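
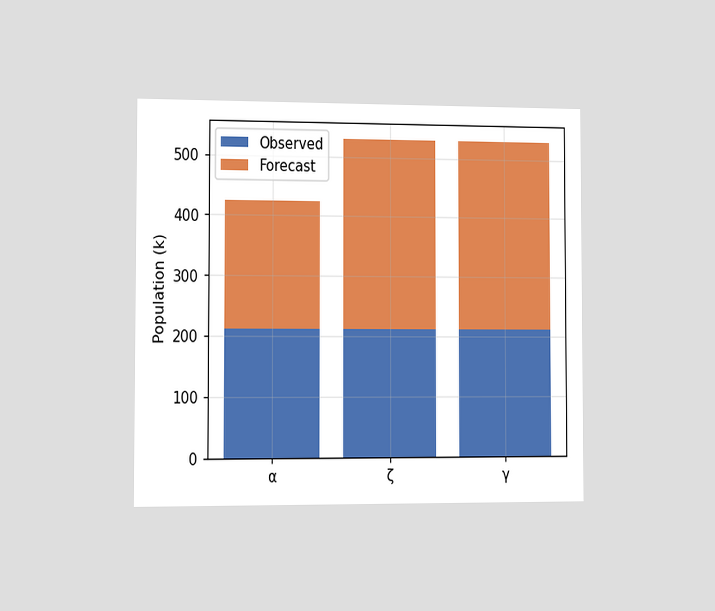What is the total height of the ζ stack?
530k

The chart is viewed slightly from the left. The ζ stack's top reaches 530k on the y-axis.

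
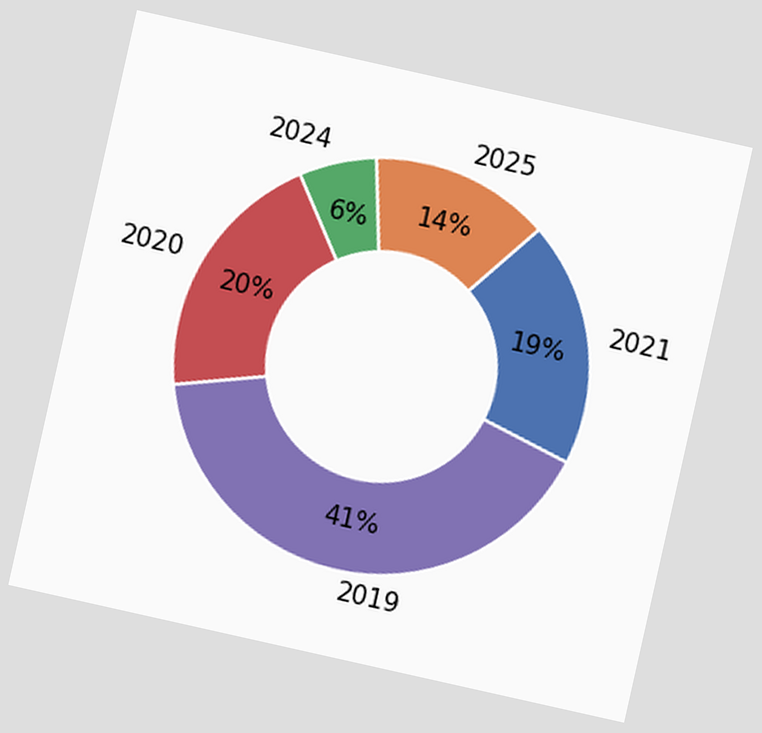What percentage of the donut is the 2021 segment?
The chart is tilted about 13° clockwise. The 2021 segment takes up 19% of the ring.

19%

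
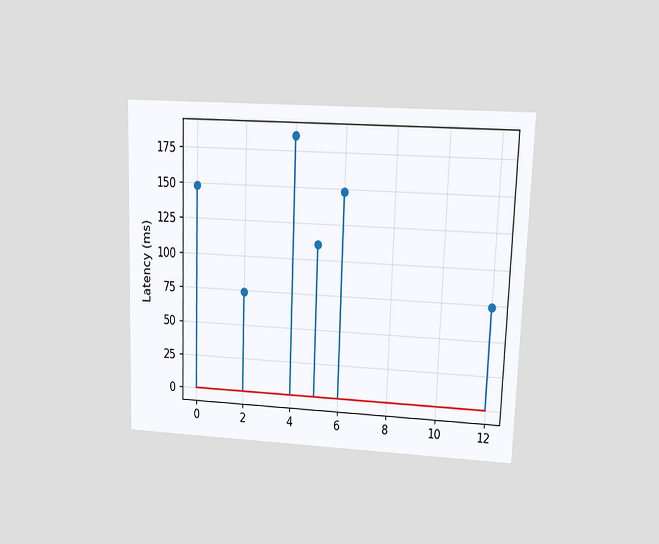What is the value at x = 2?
74ms

The chart is tilted about 2° clockwise and viewed at a slight angle. The stem at x=2 reaches 74ms.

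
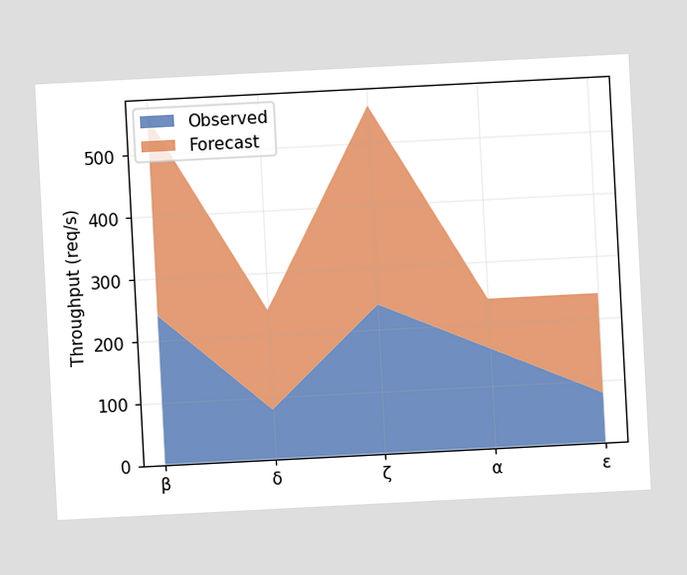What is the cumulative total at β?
The chart is tilted about 3° counter-clockwise. The stacked total at β reaches 560req/s.

560req/s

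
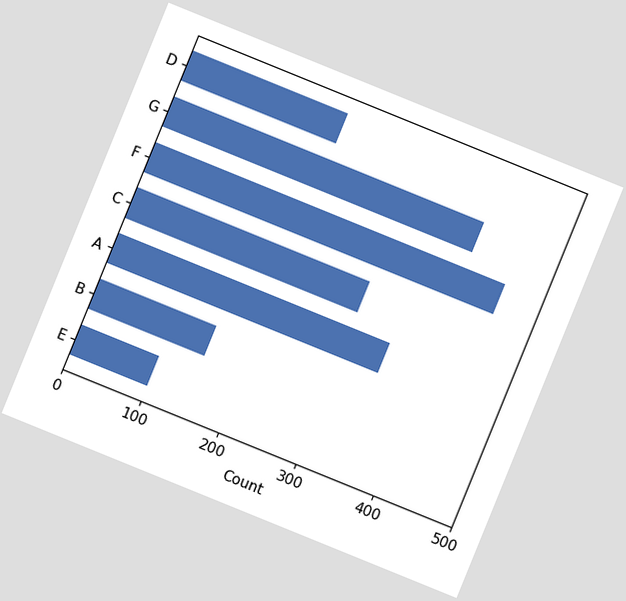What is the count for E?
The chart is tilted about 22° clockwise. Reading along the chart's x-axis, the E bar reaches 100.

100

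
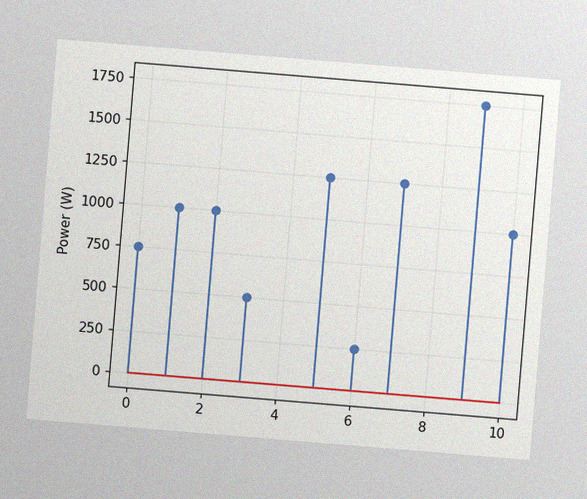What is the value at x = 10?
The chart is tilted about 5° clockwise, with some photo noise. The stem at x=10 reaches 1000W.

1000W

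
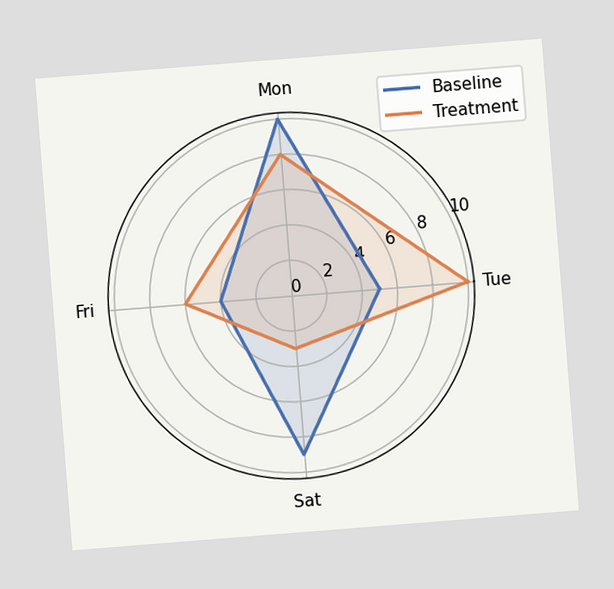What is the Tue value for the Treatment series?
10

The chart is tilted about 5° counter-clockwise. On the Tue axis, Treatment reaches 10.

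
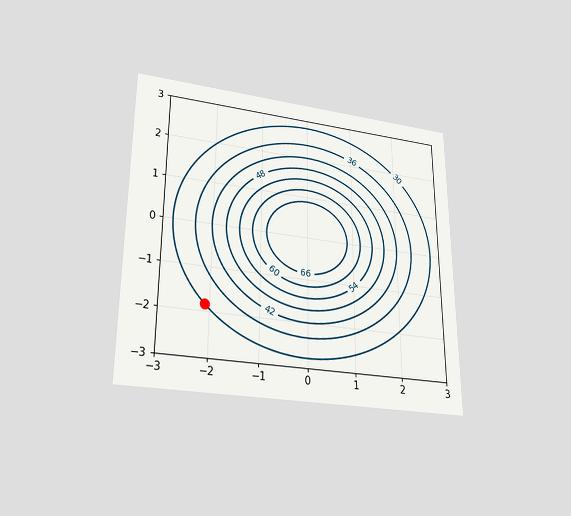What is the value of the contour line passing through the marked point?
The chart is viewed slightly from below. The marked point sits on the contour labelled 30.

30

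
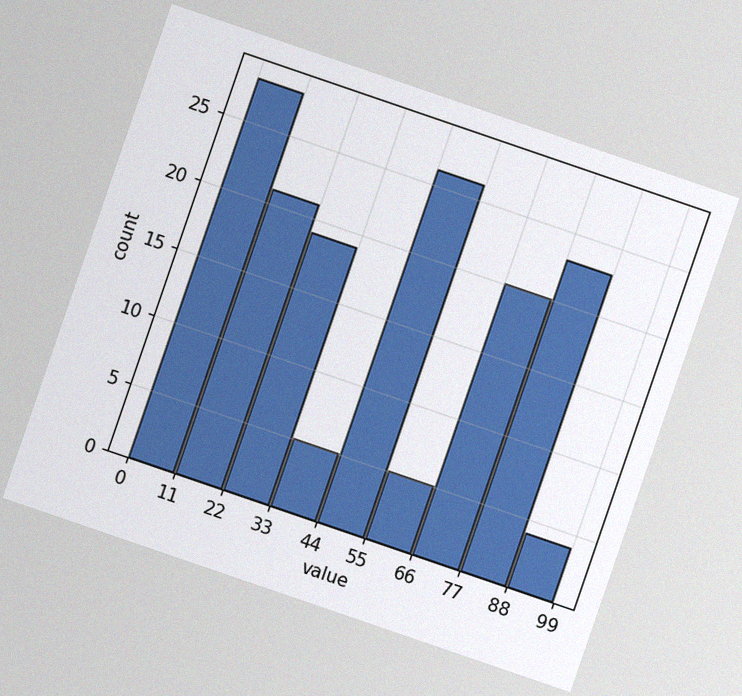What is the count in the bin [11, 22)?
The chart is tilted about 19° clockwise, with some photo noise. The [11, 22) bin has height 21.

21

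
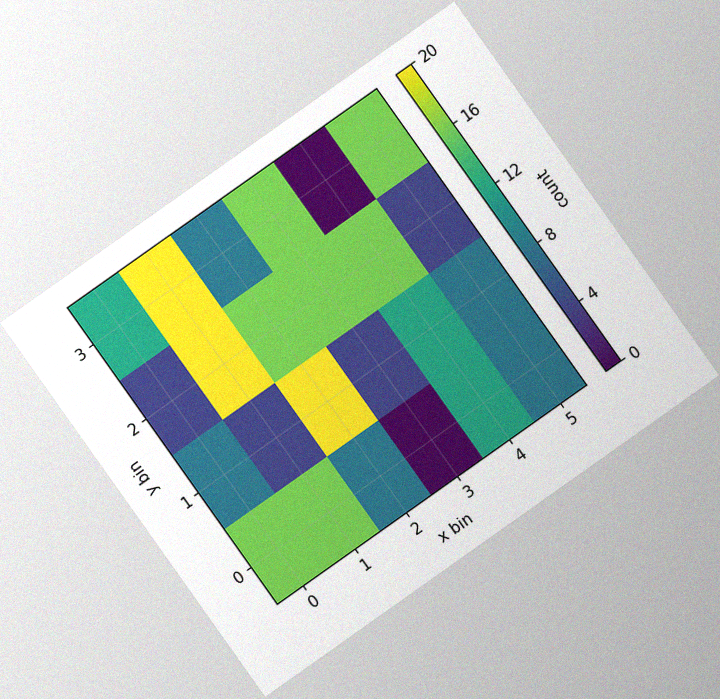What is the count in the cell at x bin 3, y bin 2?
The chart is tilted about 35° counter-clockwise, with some photo noise. Matching the cell (3, 2) against the colorbar gives 16.

16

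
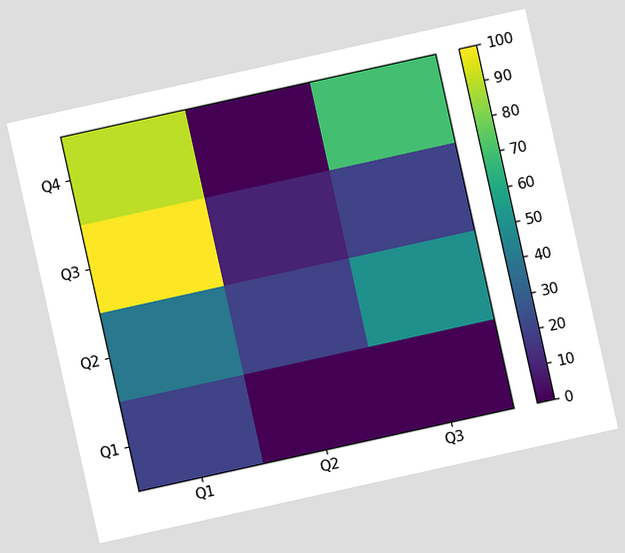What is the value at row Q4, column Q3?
70

The chart is tilted about 12° counter-clockwise. Matching cell (Q4, Q3) against the colorbar gives 70.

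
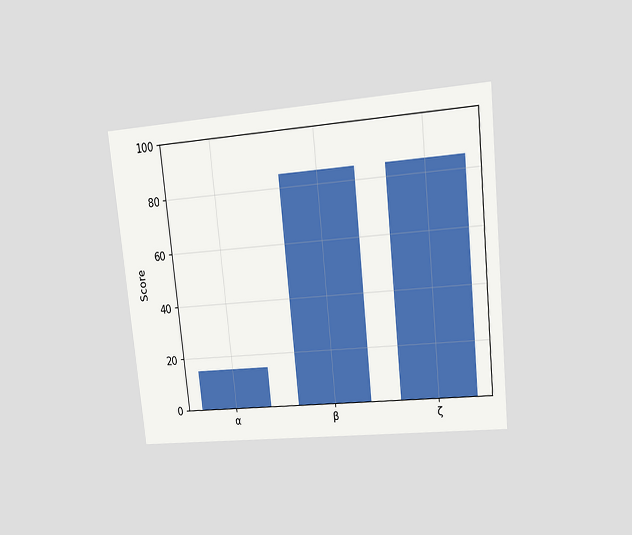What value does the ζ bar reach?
85

The chart is tilted about 6° counter-clockwise and viewed at a slight angle. Reading along the chart's y-axis, the ζ bar reaches 85.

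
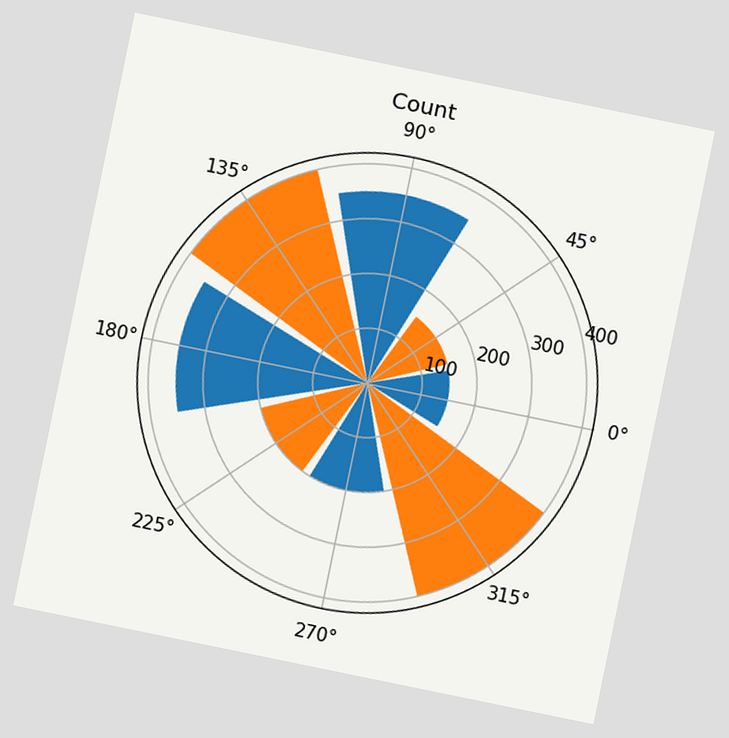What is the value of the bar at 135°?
400

The chart is tilted about 12° clockwise. The bar at 135° reaches 400 on the radial axis.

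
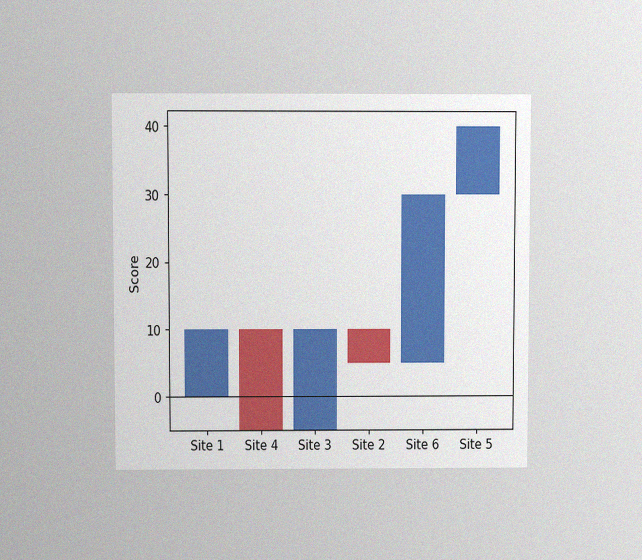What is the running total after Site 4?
The chart is viewed at a slight angle, with some photo noise. After Site 4 the running total reaches -5.

-5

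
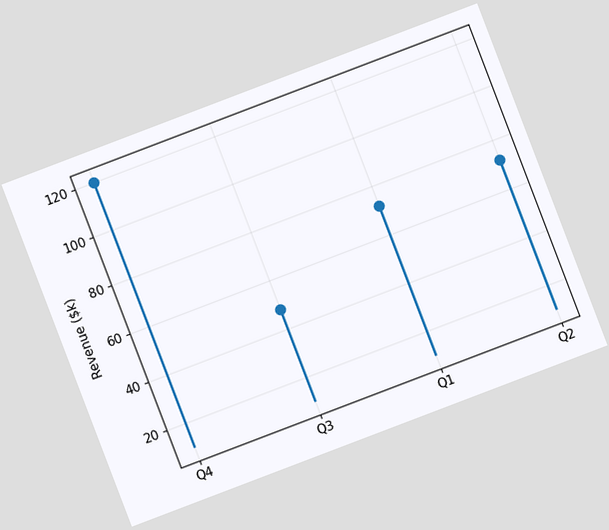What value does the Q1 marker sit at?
The chart is tilted about 21° counter-clockwise. The Q1 marker sits at $72k.

$72k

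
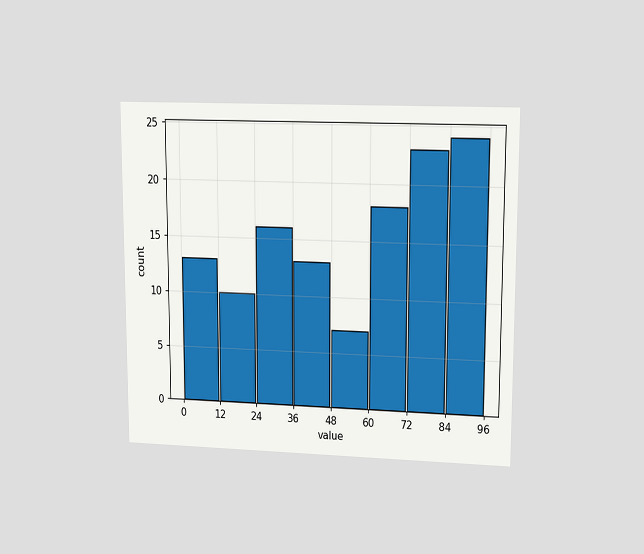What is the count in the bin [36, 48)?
13

The chart is viewed at a slight angle. The [36, 48) bin has height 13.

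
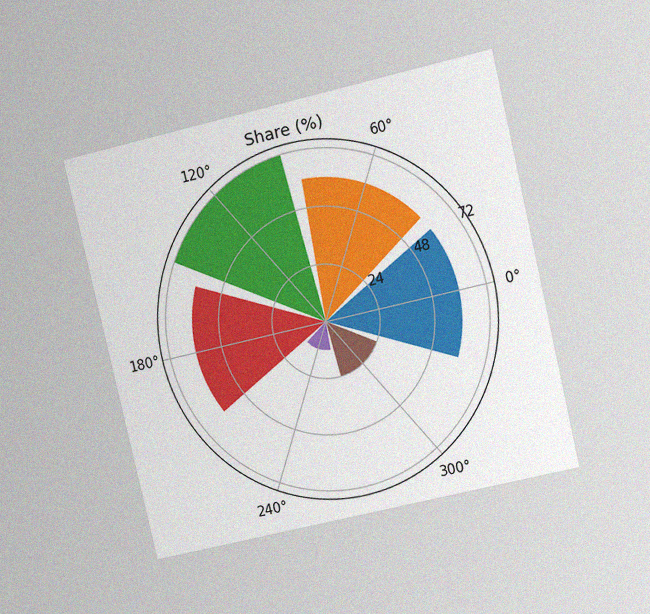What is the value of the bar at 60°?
60%

The chart is tilted about 13° counter-clockwise and viewed at a slight angle, with some photo noise. The bar at 60° reaches 60% on the radial axis.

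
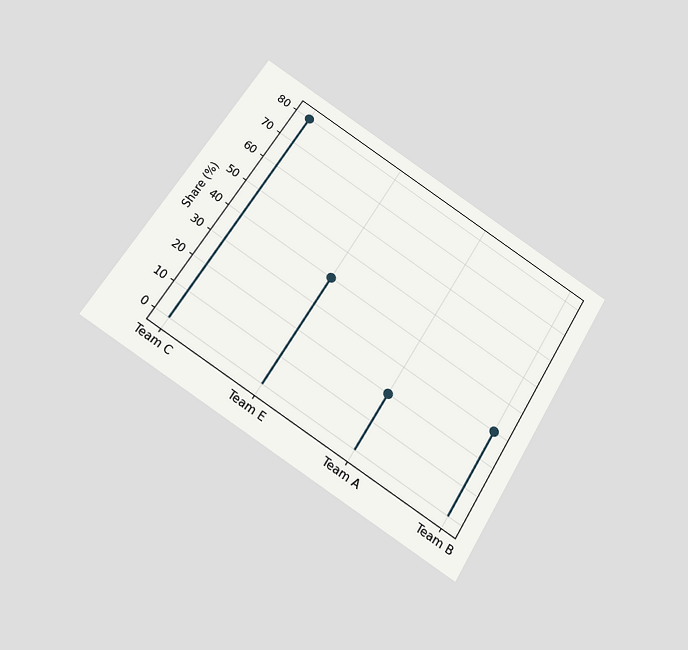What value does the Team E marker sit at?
The chart is tilted about 32° clockwise and viewed slightly from below. The Team E marker sits at 40%.

40%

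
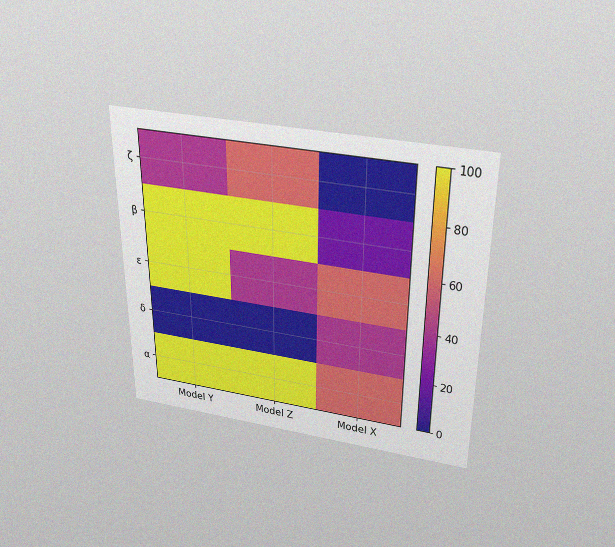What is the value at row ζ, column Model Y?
The chart is viewed slightly from above, with some photo noise. Matching cell (ζ, Model Y) against the colorbar gives 40.

40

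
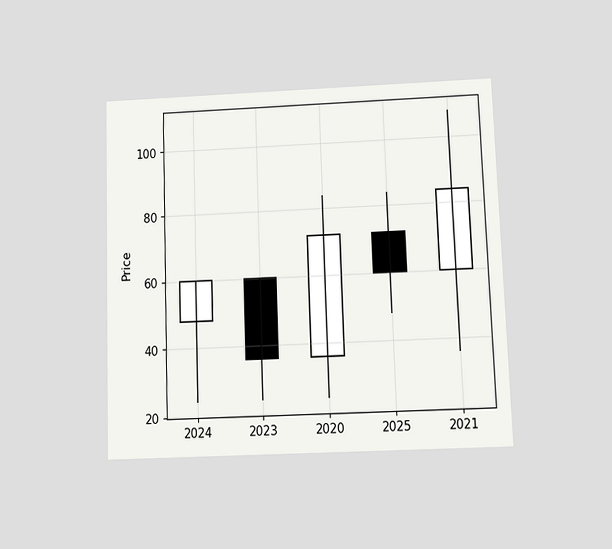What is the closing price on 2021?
84

The chart is tilted about 2° counter-clockwise and viewed at a slight angle. The 2021 candle closes at 84.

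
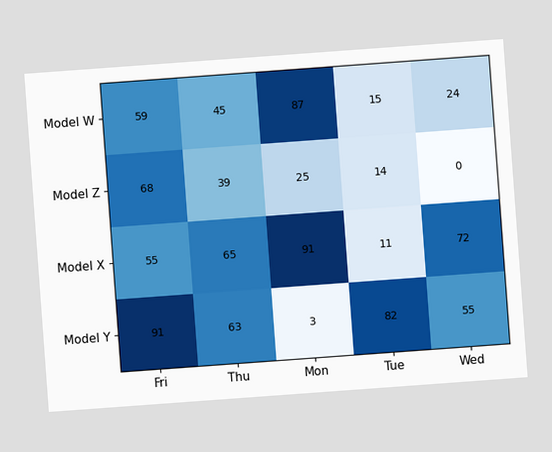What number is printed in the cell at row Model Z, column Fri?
68

The chart is tilted about 4° counter-clockwise. The (Model Z, Fri) cell reads 68.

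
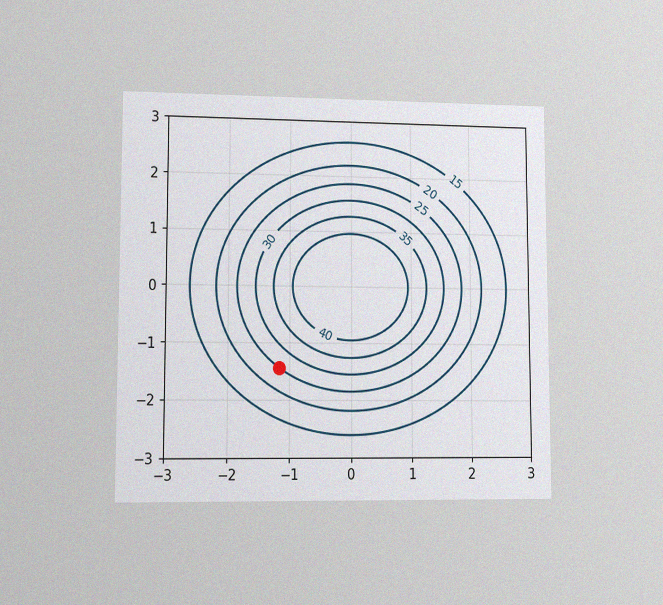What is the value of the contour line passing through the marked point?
25

The chart is viewed at a slight angle, with some photo noise. The marked point sits on the contour labelled 25.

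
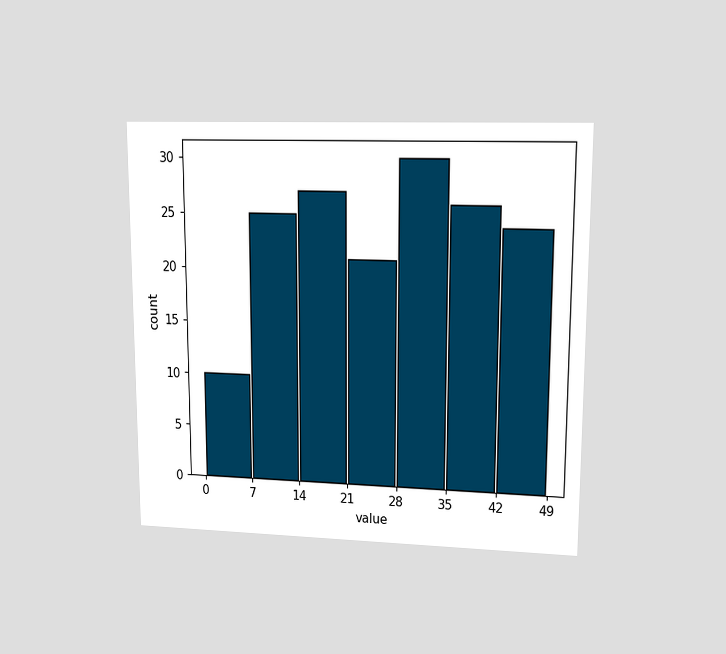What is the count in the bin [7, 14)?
The chart is viewed at a slight angle. The [7, 14) bin has height 25.

25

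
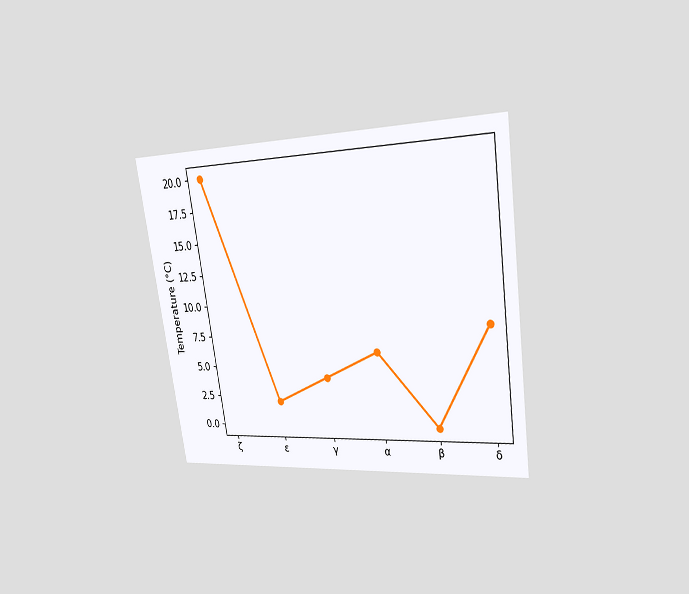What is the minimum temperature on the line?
The chart is tilted about 8° counter-clockwise and viewed slightly from the right. The lowest point is at β, and reading across to the y-axis gives 0°C.

0°C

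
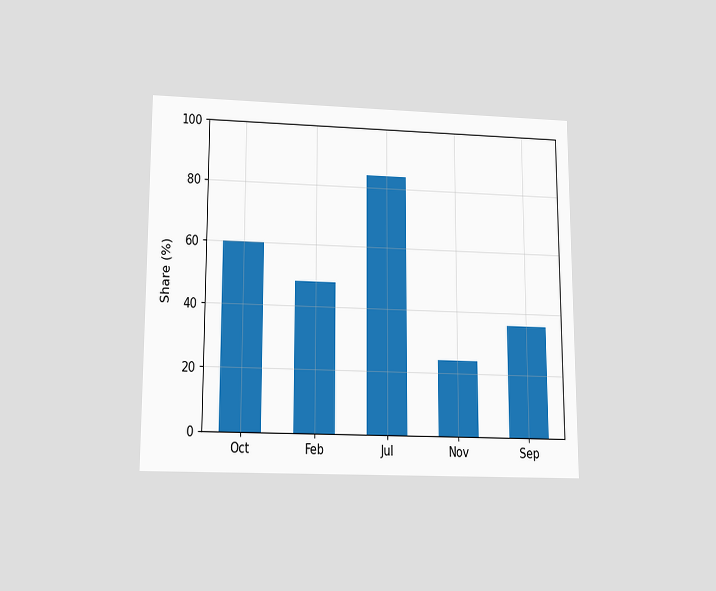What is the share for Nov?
24%

The chart is viewed slightly from below. Reading along the chart's y-axis, the Nov bar reaches 24%.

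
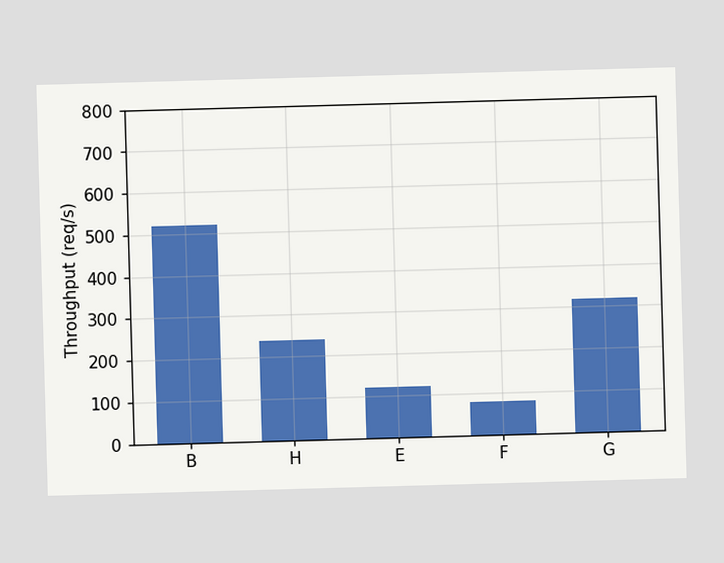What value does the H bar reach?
240req/s

Reading along the chart's y-axis, the H bar reaches 240req/s.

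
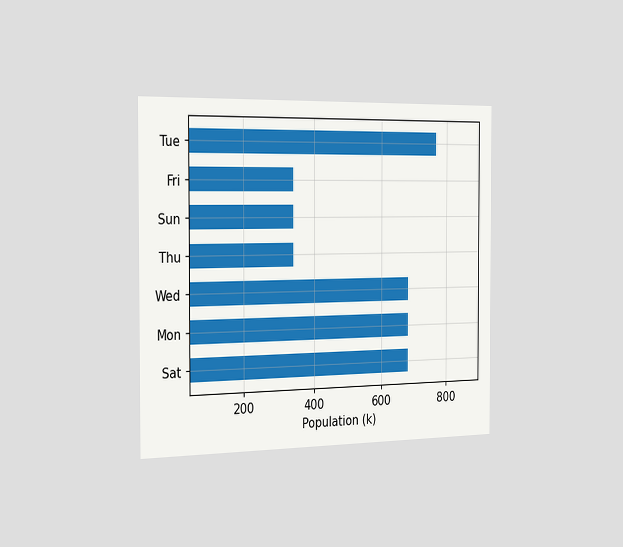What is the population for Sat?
680k

The chart is viewed slightly from the left. Reading along the chart's x-axis, the Sat bar reaches 680k.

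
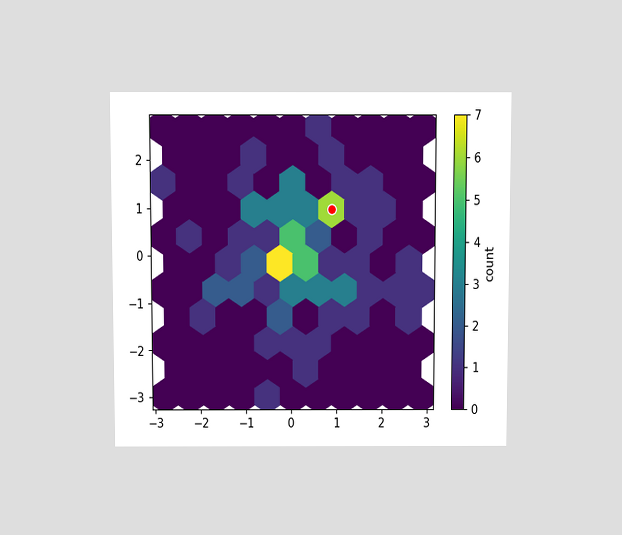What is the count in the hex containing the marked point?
The chart is viewed slightly from above. The marked hex reads 6 on the colorbar.

6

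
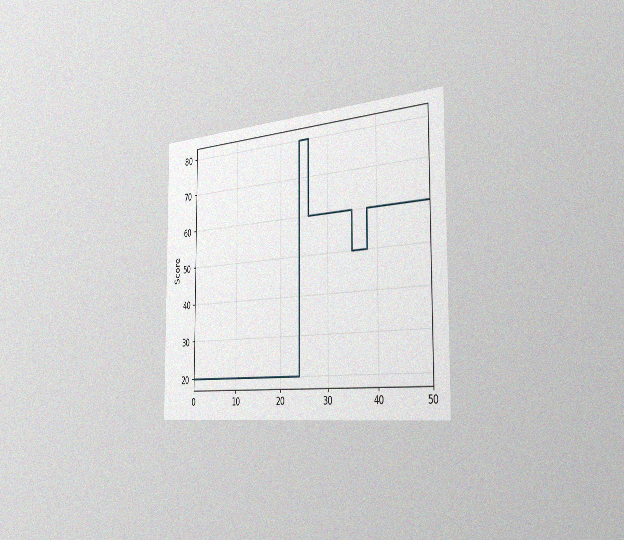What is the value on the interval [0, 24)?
20

The chart is viewed slightly from the right, with some photo noise. On [0, 24) the step sits at 20.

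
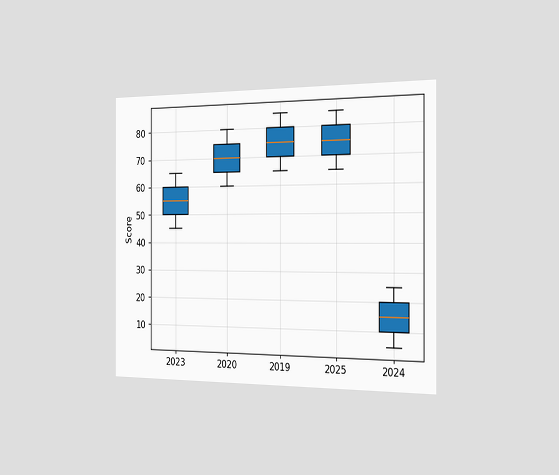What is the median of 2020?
The chart is viewed slightly from the right. The median line in the 2020 box sits at 70.

70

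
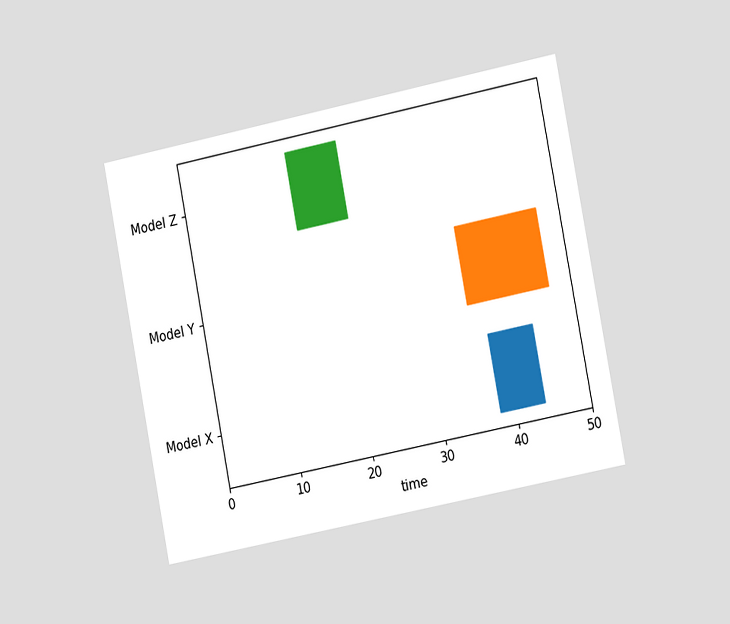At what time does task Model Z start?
The chart is tilted about 11° counter-clockwise and viewed slightly from the right. The Model Z bar begins at t=15.

15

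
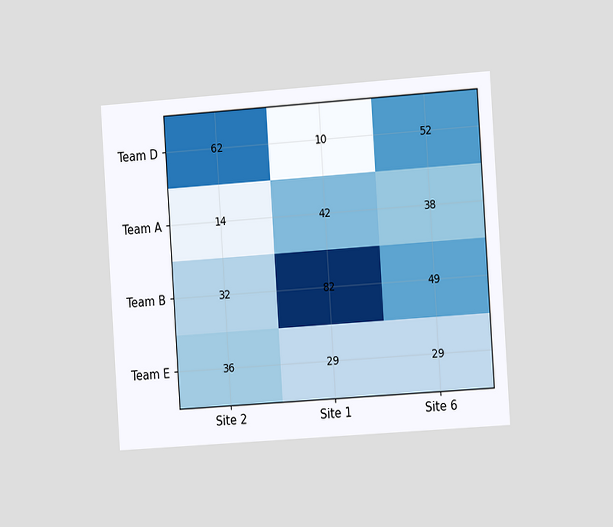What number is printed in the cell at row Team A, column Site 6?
The chart is tilted about 4° counter-clockwise and viewed slightly from the right. The (Team A, Site 6) cell reads 38.

38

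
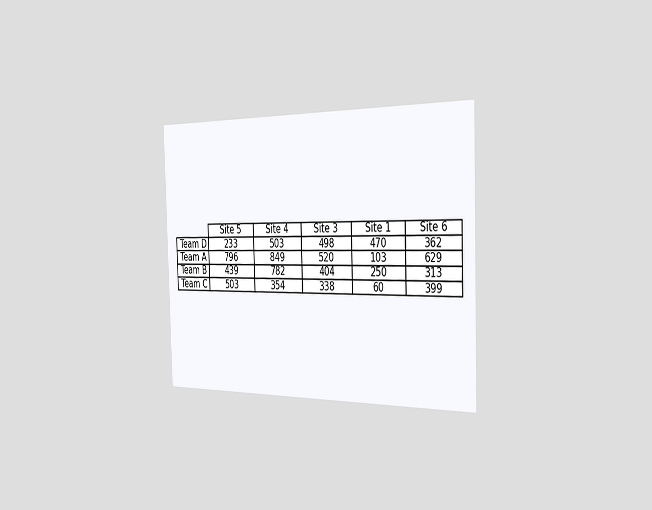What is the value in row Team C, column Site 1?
60

The chart is viewed slightly from the right. The (Team C, Site 1) cell reads 60.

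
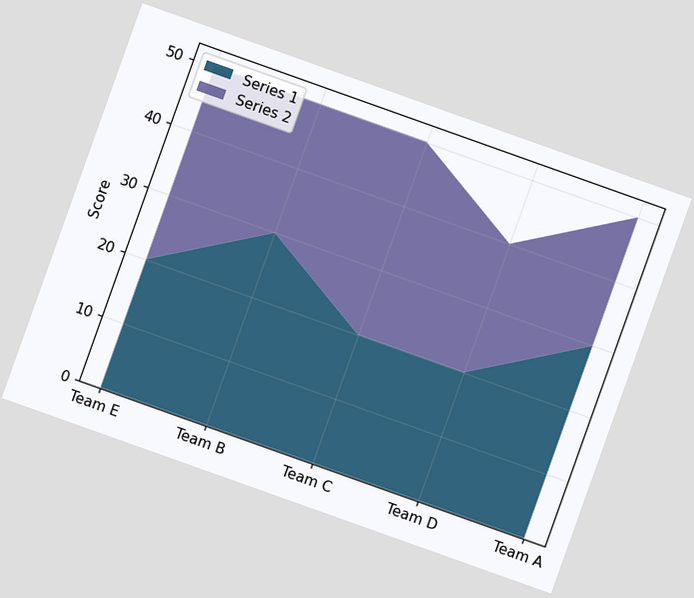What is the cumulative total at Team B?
The chart is tilted about 20° clockwise. The stacked total at Team B reaches 50.

50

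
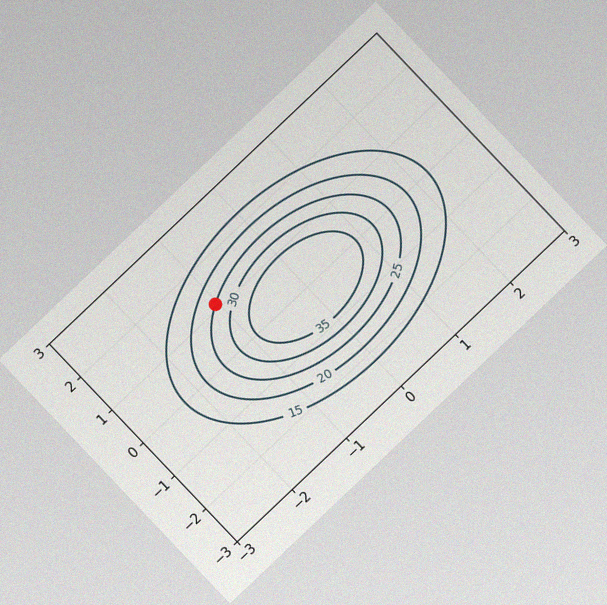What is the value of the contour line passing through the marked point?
25

The chart is tilted about 44° counter-clockwise, with some photo noise. The marked point sits on the contour labelled 25.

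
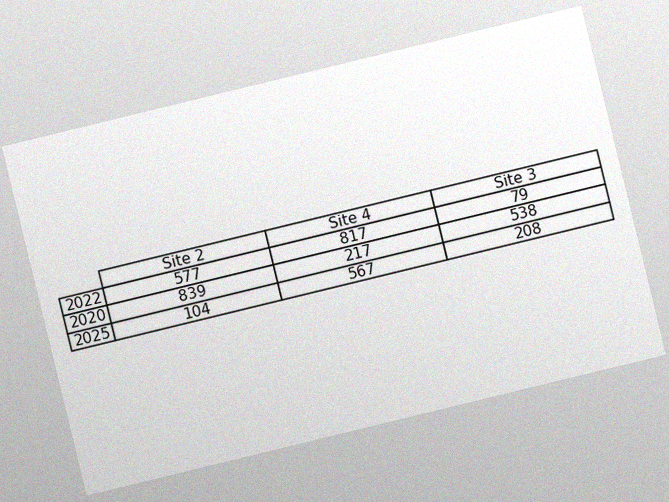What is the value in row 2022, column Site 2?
The chart is tilted about 14° counter-clockwise, with some photo noise. The (2022, Site 2) cell reads 577.

577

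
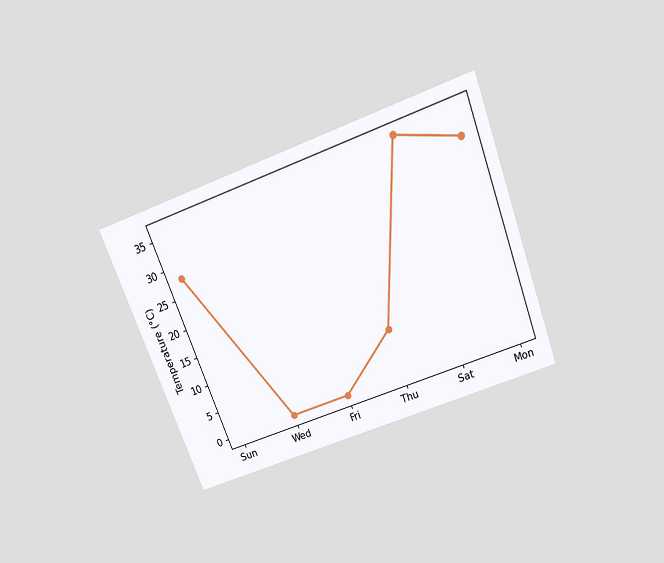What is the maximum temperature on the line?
The chart is tilted about 21° counter-clockwise and viewed slightly from above. The highest point is at Sat, and reading across to the y-axis gives 36°C.

36°C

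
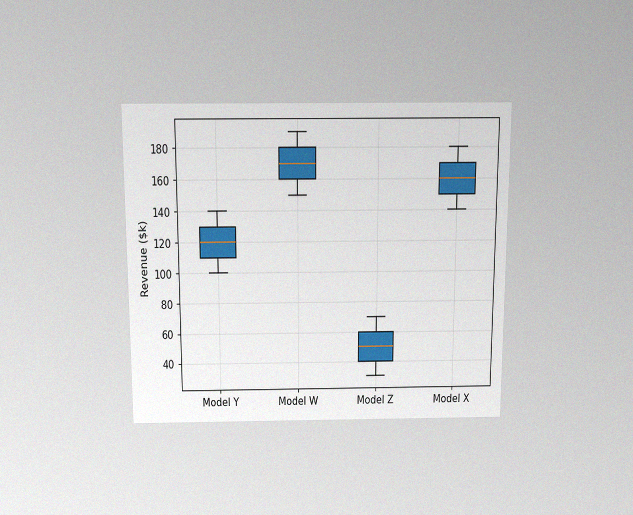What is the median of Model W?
$170k

The chart is viewed slightly from above, with some photo noise. The median line in the Model W box sits at $170k.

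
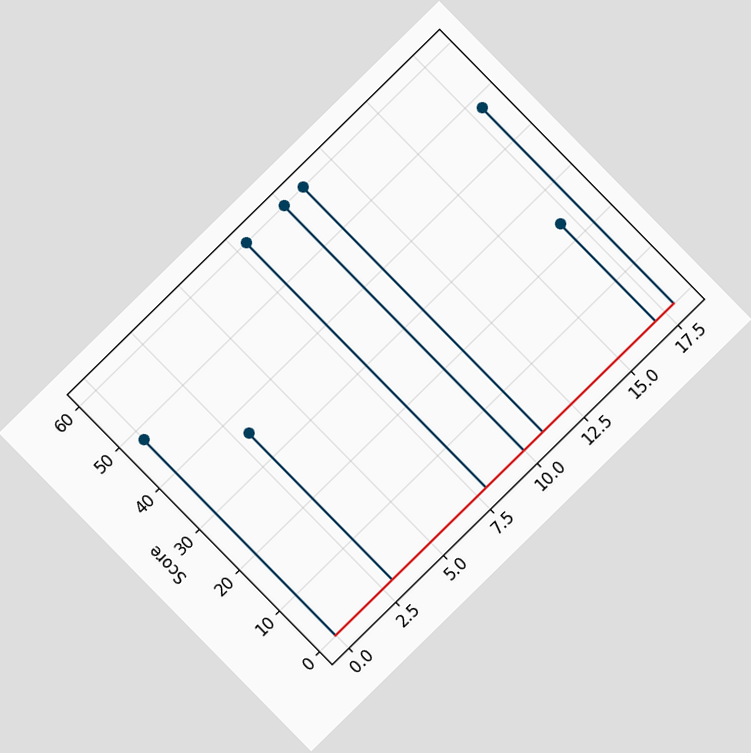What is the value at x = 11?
60

The chart is tilted about 44° counter-clockwise. The stem at x=11 reaches 60.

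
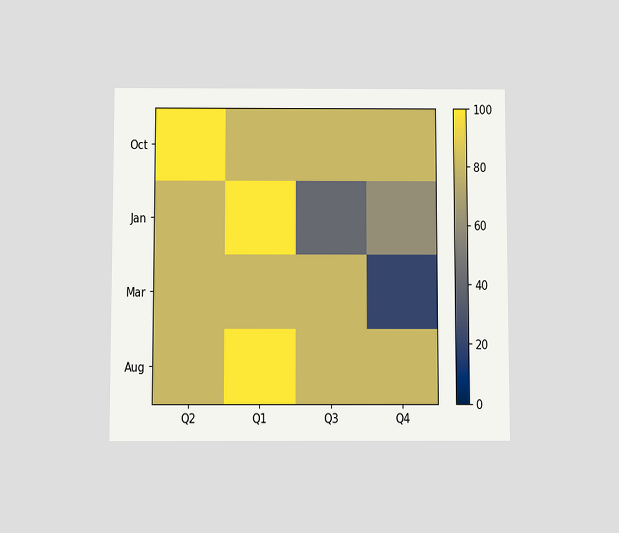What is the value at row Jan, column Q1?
The chart is viewed slightly from below. Matching cell (Jan, Q1) against the colorbar gives 100.

100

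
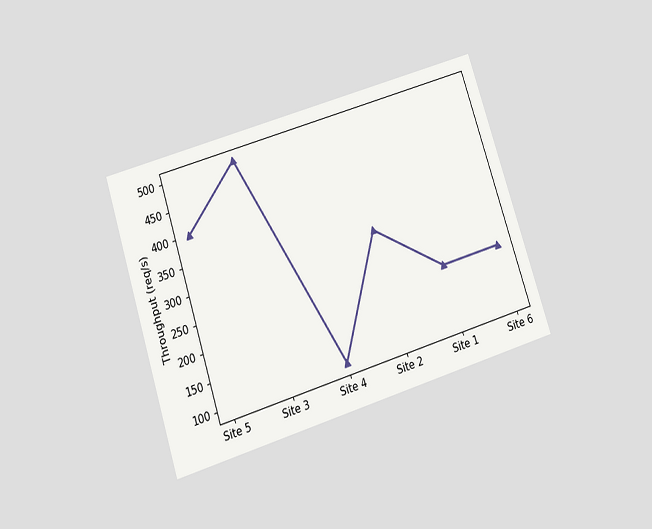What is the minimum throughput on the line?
100req/s

The chart is tilted about 18° counter-clockwise and viewed slightly from below. The lowest point is at Site 4, and reading across to the y-axis gives 100req/s.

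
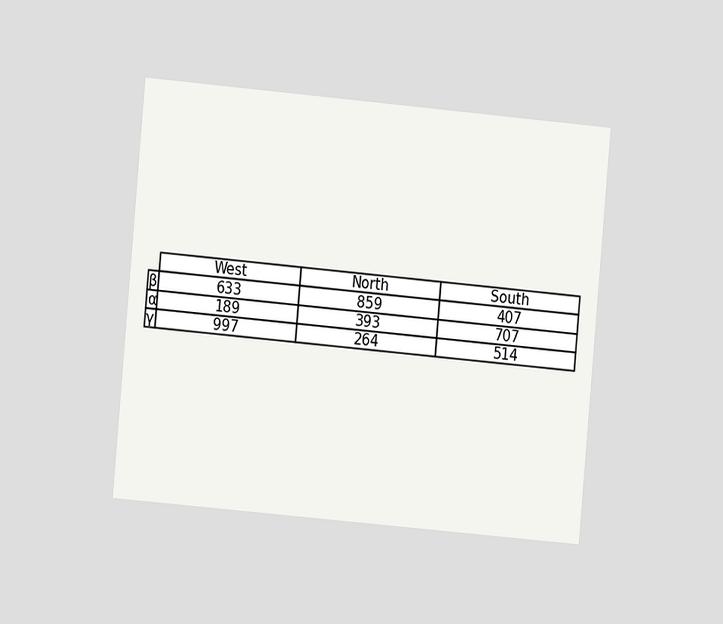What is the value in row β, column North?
859

The chart is tilted about 5° clockwise and viewed at a slight angle. The (β, North) cell reads 859.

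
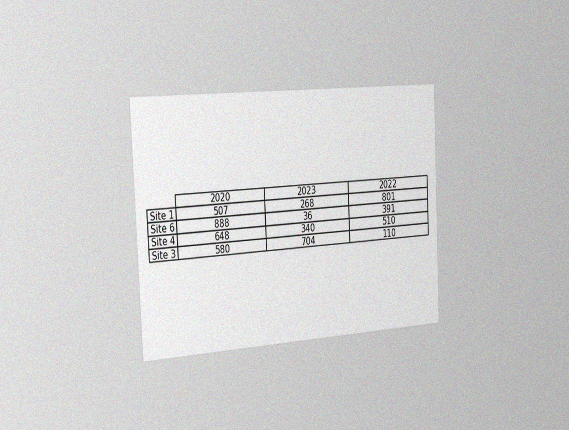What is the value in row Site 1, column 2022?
801

The chart is tilted about 3° counter-clockwise and viewed slightly from the left, with some photo noise. The (Site 1, 2022) cell reads 801.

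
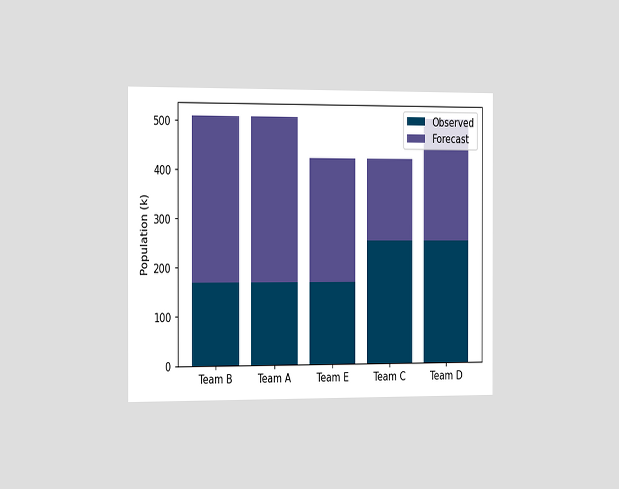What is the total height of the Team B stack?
510k

The chart is viewed slightly from the left. The Team B stack's top reaches 510k on the y-axis.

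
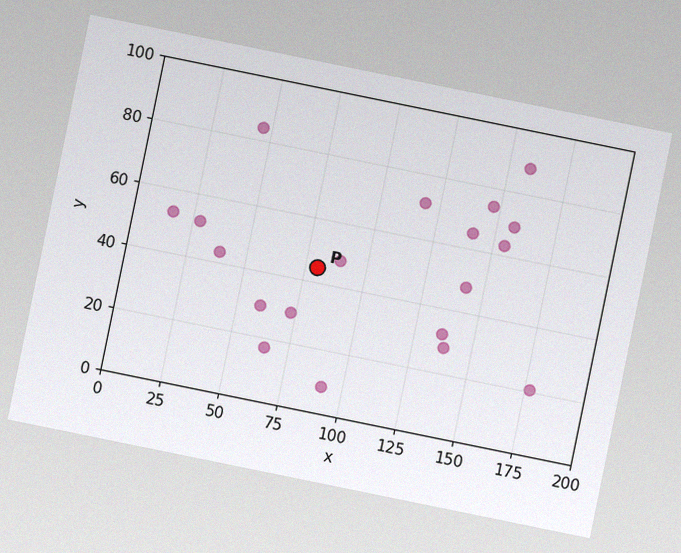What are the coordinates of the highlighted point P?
The chart is tilted about 12° clockwise, with some photo noise. Following the gridlines from P to each axis, P sits at (80, 45).

(80, 45)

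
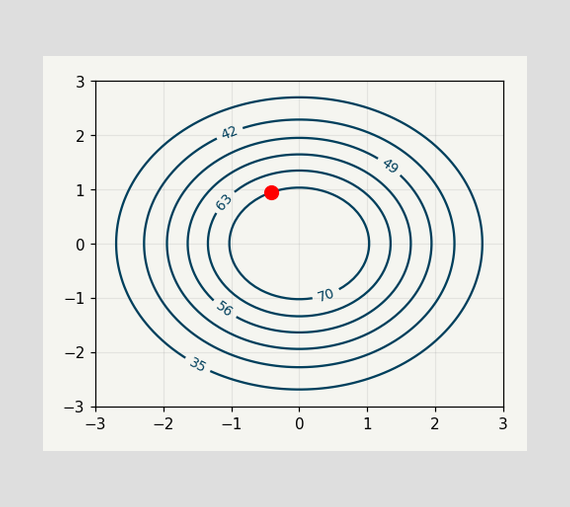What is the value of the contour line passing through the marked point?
The marked point sits on the contour labelled 70.

70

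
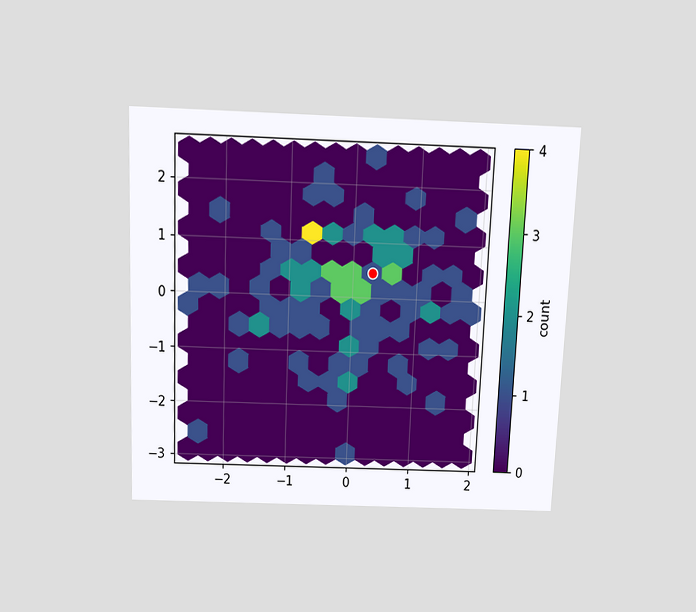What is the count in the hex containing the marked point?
1

The chart is tilted about 2° clockwise and viewed slightly from above. The marked hex reads 1 on the colorbar.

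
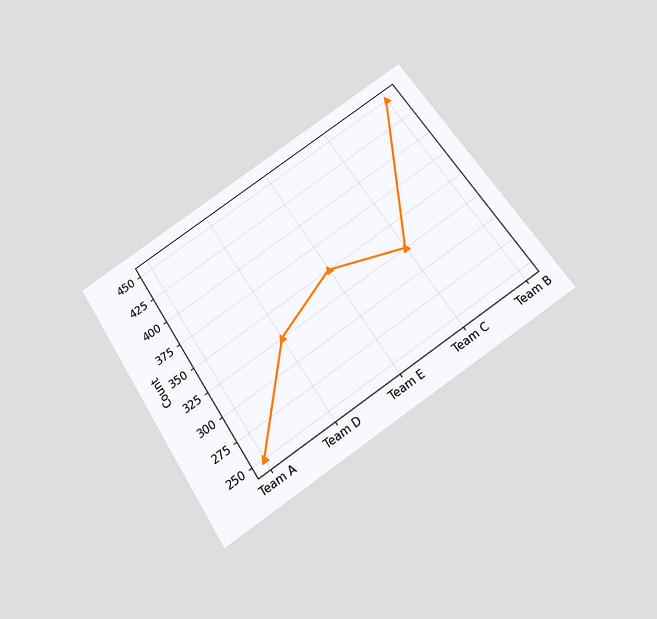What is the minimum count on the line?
250

The chart is tilted about 34° counter-clockwise and viewed slightly from below. The lowest point is at Team A, and reading across to the y-axis gives 250.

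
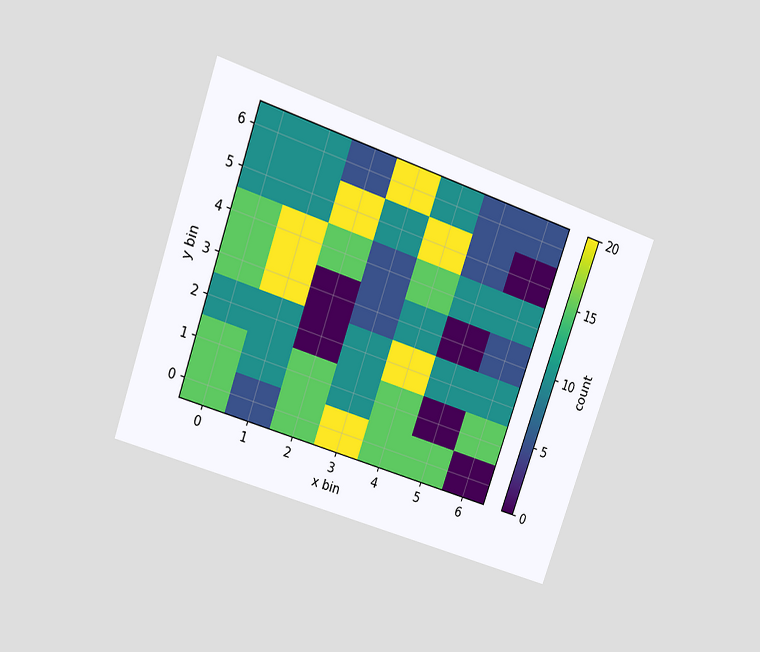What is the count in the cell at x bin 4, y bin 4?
The chart is tilted about 19° clockwise and viewed at a slight angle. Matching the cell (4, 4) against the colorbar gives 15.

15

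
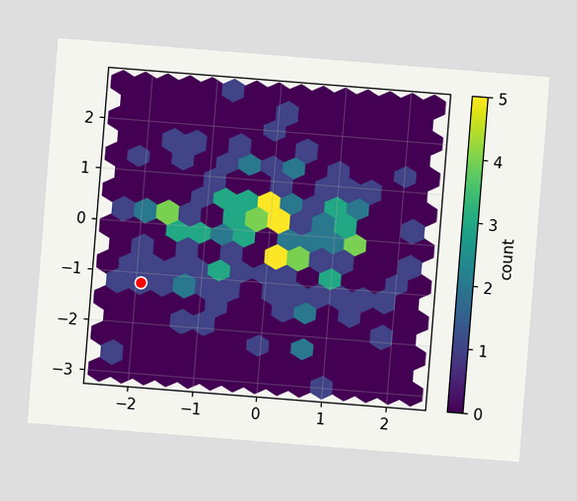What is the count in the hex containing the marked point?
The chart is tilted about 5° clockwise. The marked hex reads 1 on the colorbar.

1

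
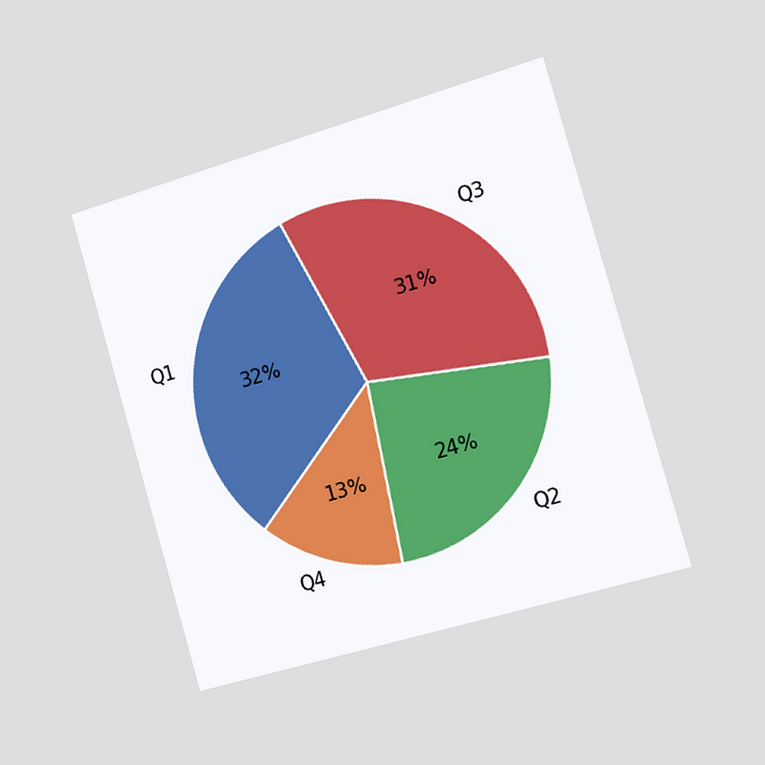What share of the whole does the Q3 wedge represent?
31%

The chart is tilted about 16° counter-clockwise and viewed slightly from the right. The Q3 slice takes up 31% of the pie.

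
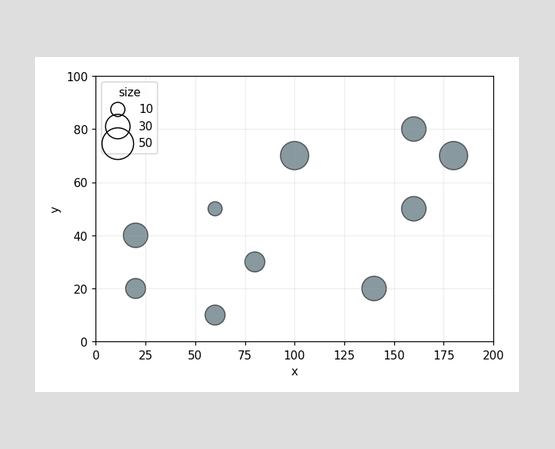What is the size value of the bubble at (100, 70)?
40

Matching the bubble at (100, 70) against the size legend gives 40.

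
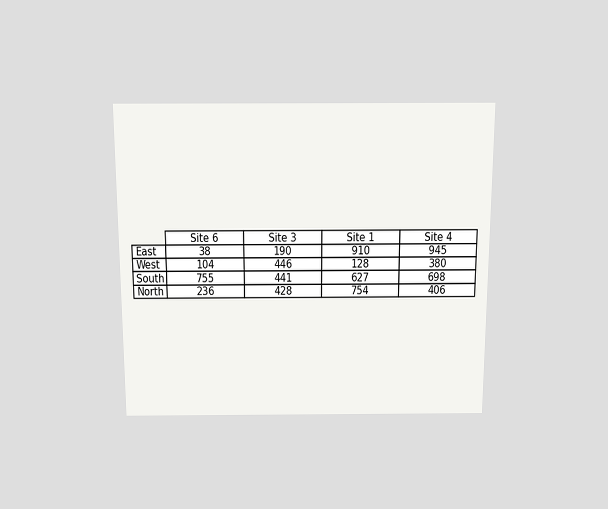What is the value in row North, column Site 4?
The chart is viewed slightly from above. The (North, Site 4) cell reads 406.

406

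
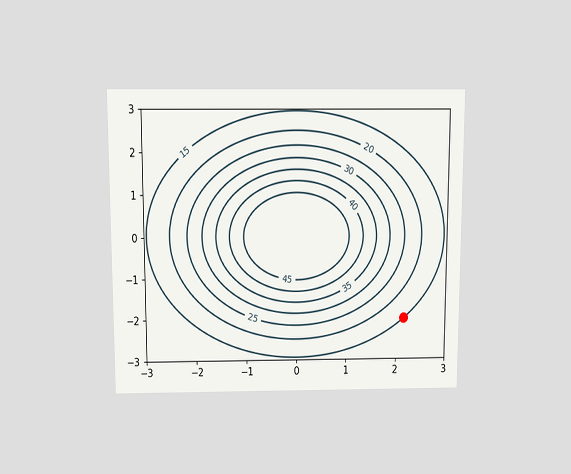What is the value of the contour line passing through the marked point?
15

The chart is viewed slightly from above. The marked point sits on the contour labelled 15.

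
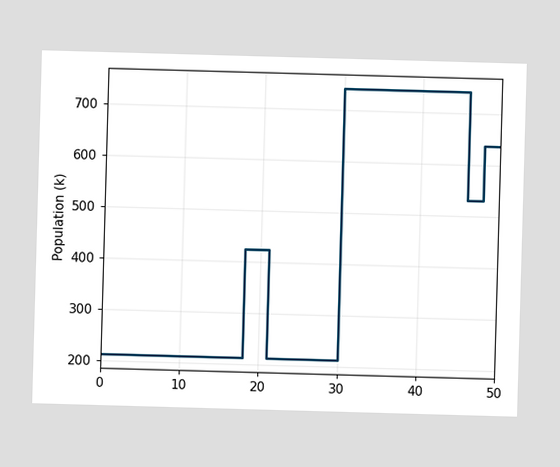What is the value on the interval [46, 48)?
On [46, 48) the step sits at 530k.

530k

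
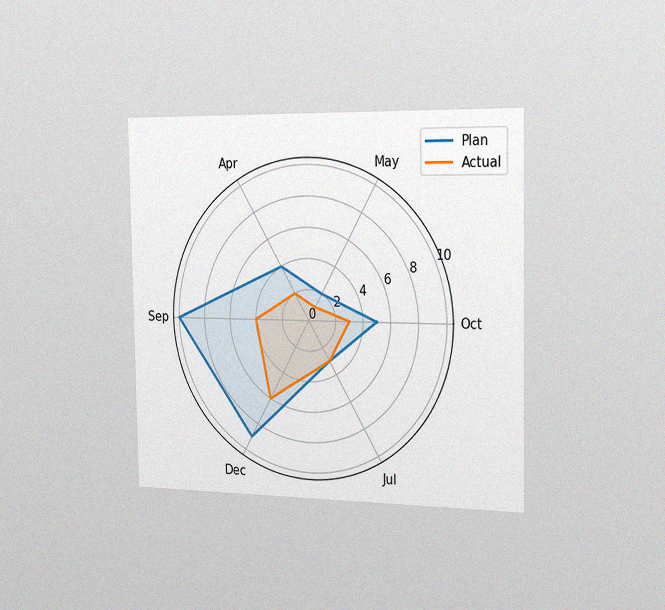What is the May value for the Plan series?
2

The chart is viewed slightly from the right, with some photo noise. On the May axis, Plan reaches 2.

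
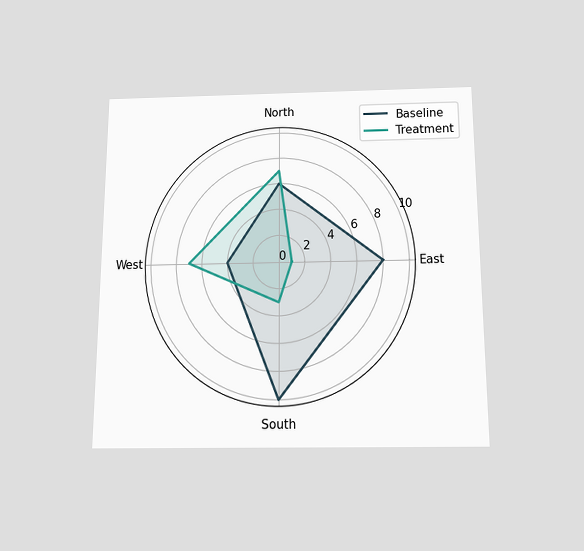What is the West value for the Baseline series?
4

The chart is viewed slightly from below. On the West axis, Baseline reaches 4.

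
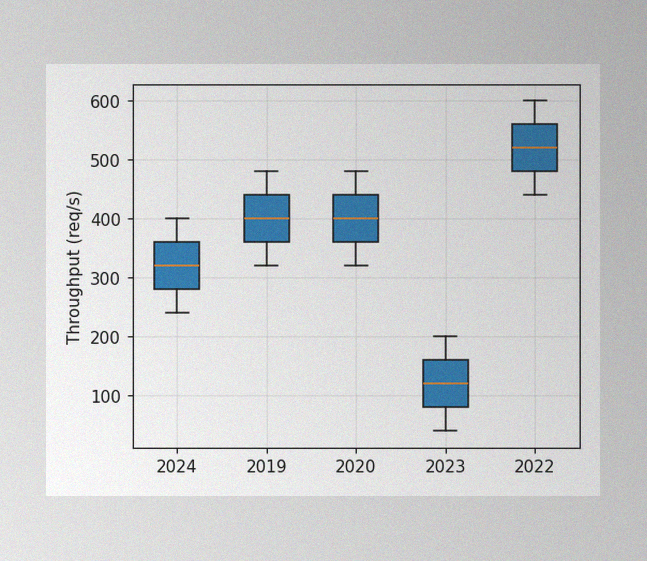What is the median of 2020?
400req/s

The image has some photo noise and uneven lighting. The median line in the 2020 box sits at 400req/s.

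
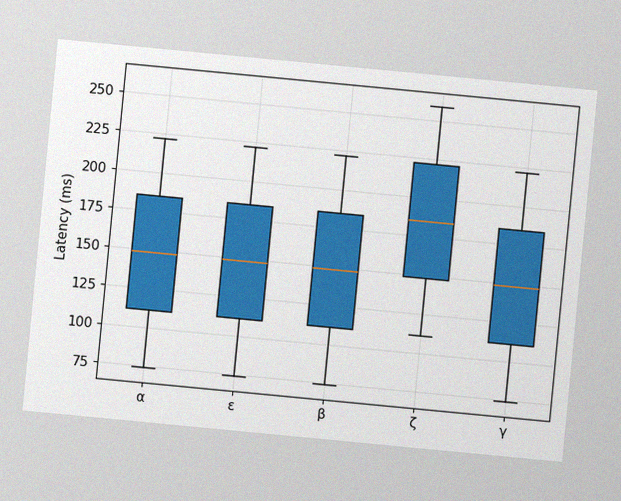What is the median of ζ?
185ms

The chart is tilted about 5° clockwise, with some photo noise. The median line in the ζ box sits at 185ms.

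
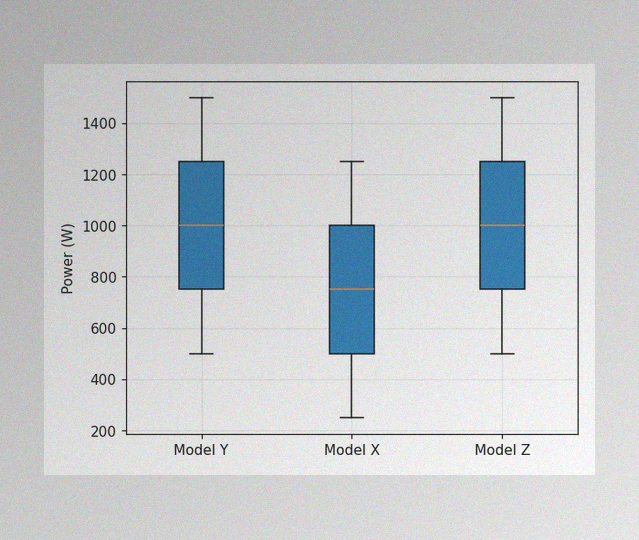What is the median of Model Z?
The image has some photo noise and uneven lighting. The median line in the Model Z box sits at 1000W.

1000W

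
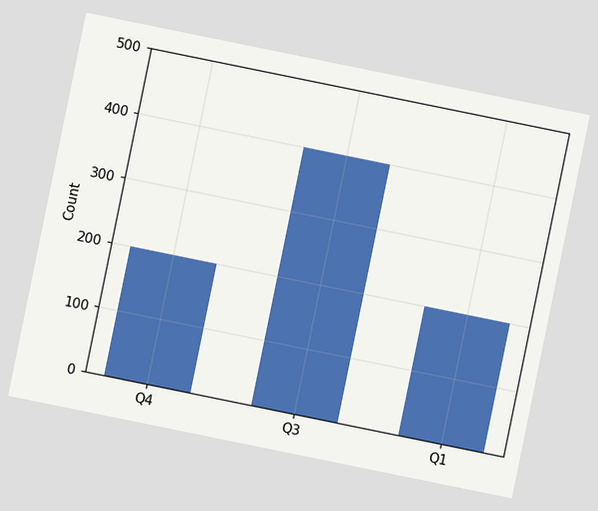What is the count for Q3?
400

The chart is tilted about 12° clockwise. Reading along the chart's y-axis, the Q3 bar reaches 400.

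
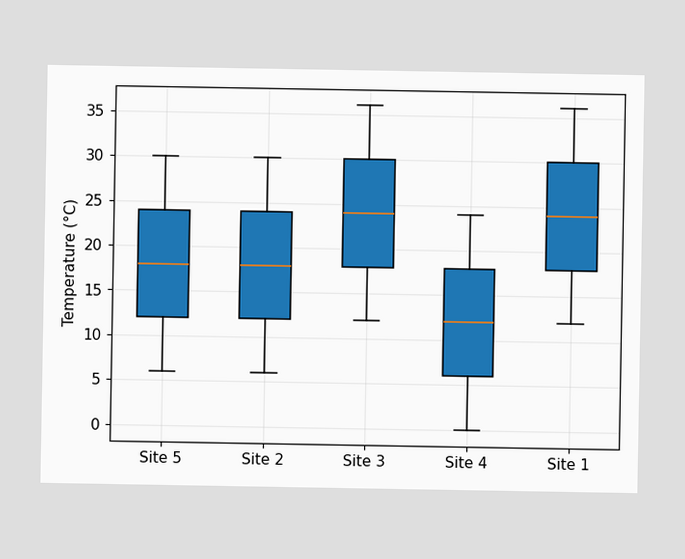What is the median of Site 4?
12°C

The median line in the Site 4 box sits at 12°C.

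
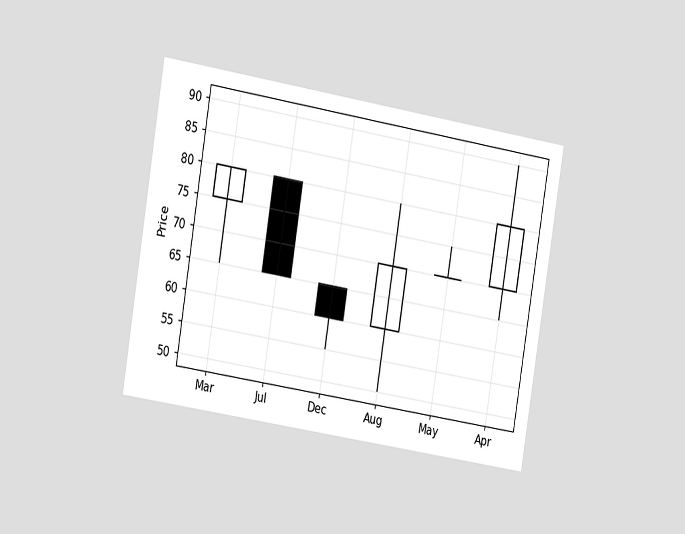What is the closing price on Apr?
80

The chart is tilted about 9° clockwise and viewed slightly from the left. The Apr candle closes at 80.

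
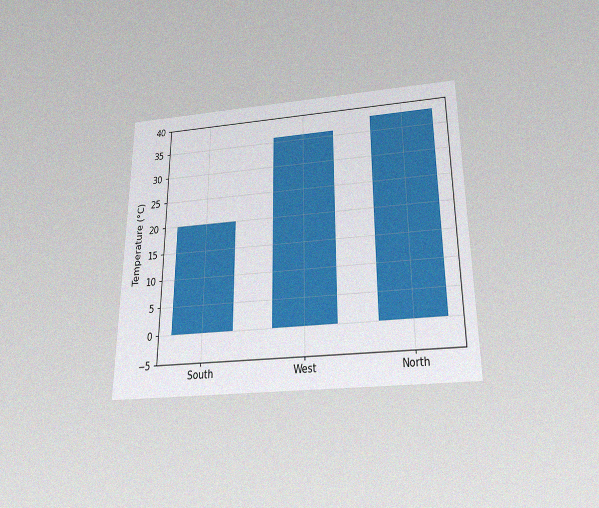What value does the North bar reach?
38°C

The chart is viewed slightly from below, with some photo noise. Reading along the chart's y-axis, the North bar reaches 38°C.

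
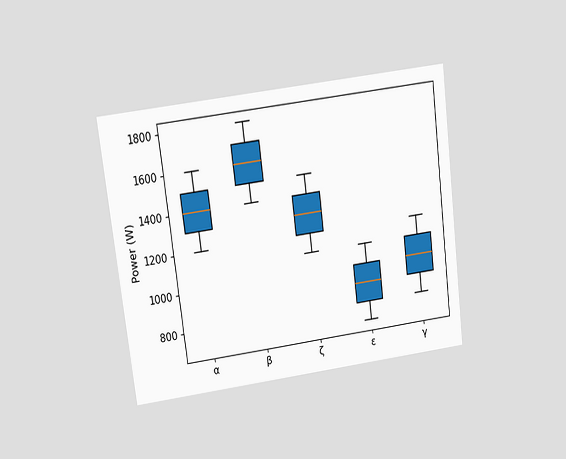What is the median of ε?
900W

The chart is tilted about 7° counter-clockwise and viewed at a slight angle. The median line in the ε box sits at 900W.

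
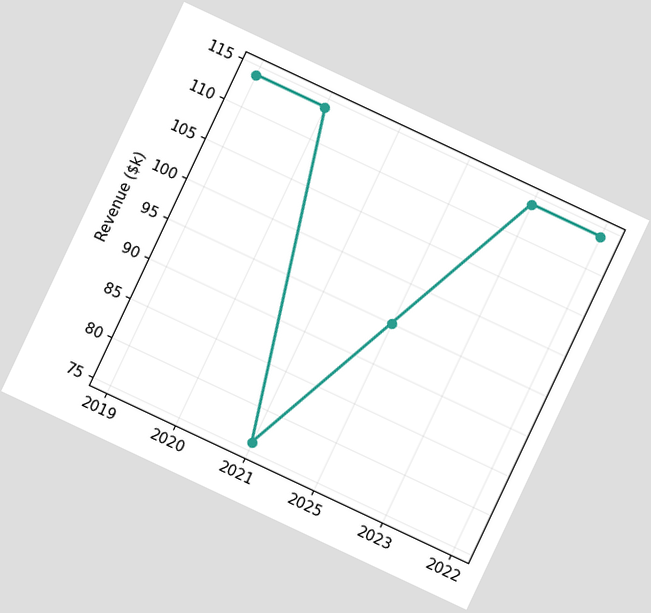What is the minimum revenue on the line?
$76k

The chart is tilted about 25° clockwise. The lowest point is at 2021, and reading across to the y-axis gives $76k.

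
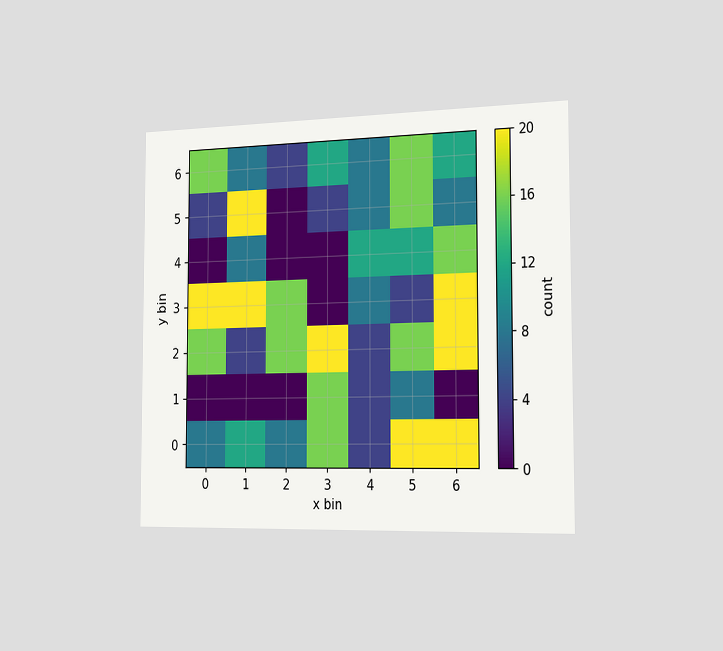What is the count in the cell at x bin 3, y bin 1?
16

The chart is viewed slightly from the right. Matching the cell (3, 1) against the colorbar gives 16.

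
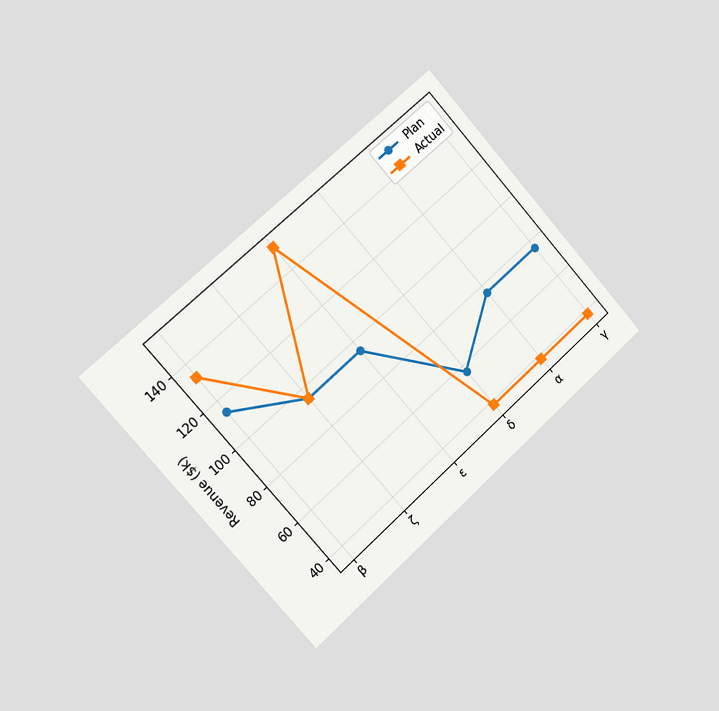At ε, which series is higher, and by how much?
The chart is tilted about 42° counter-clockwise and viewed slightly from the left. At ε, Actual sits above the other line by $57k.

Actual, by $57k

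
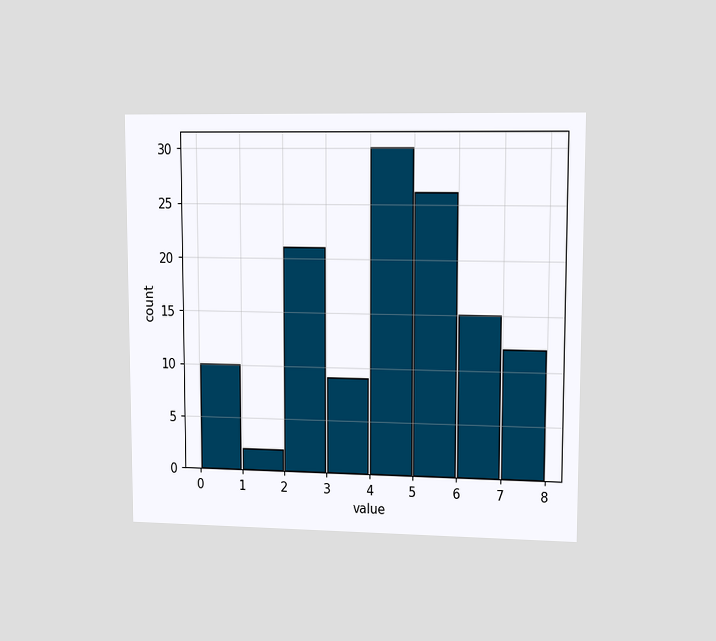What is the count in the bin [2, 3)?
The chart is viewed at a slight angle. The [2, 3) bin has height 21.

21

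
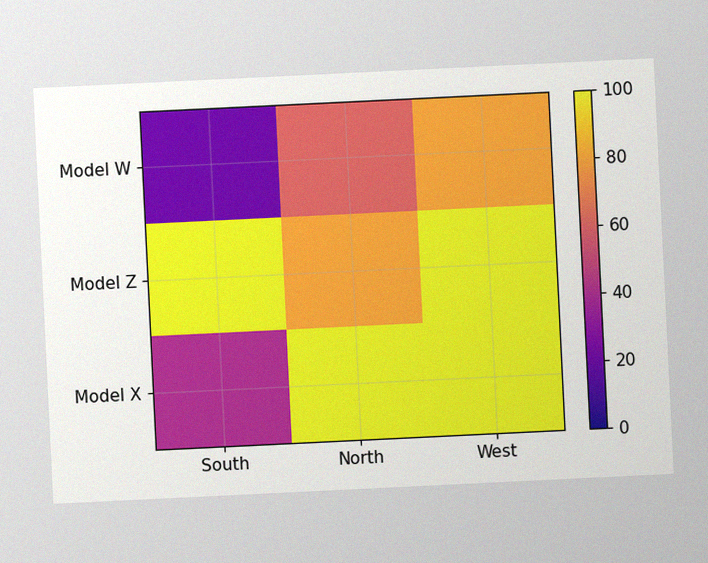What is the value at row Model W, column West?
80

The chart is tilted about 3° counter-clockwise, with some photo noise. Matching cell (Model W, West) against the colorbar gives 80.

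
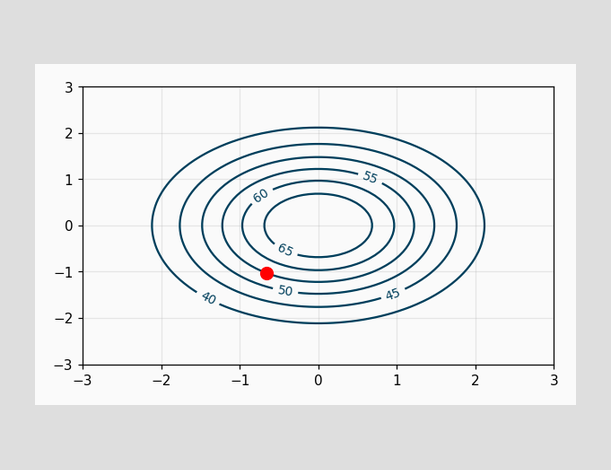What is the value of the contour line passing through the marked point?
The marked point sits on the contour labelled 55.

55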